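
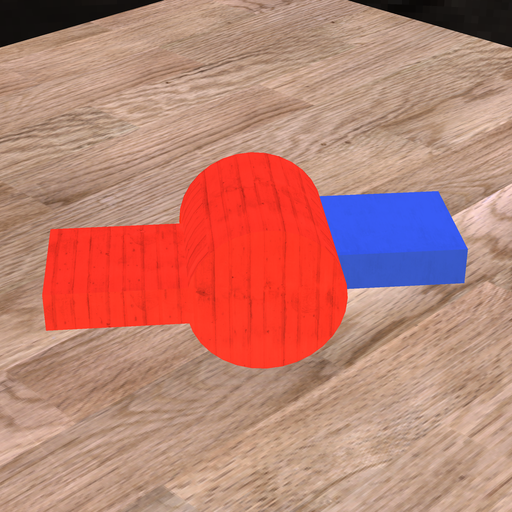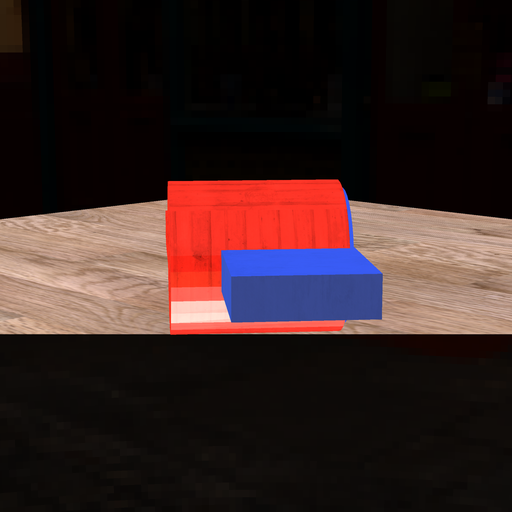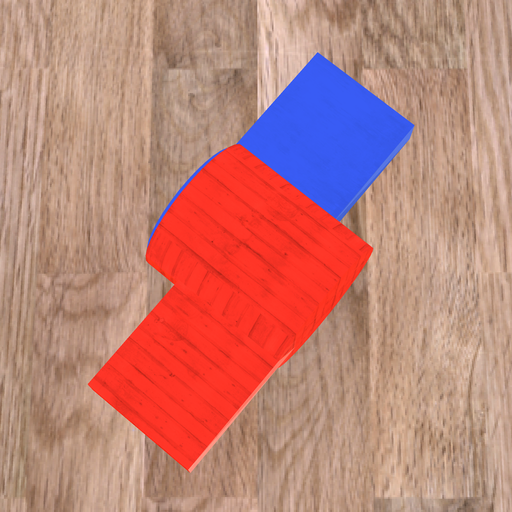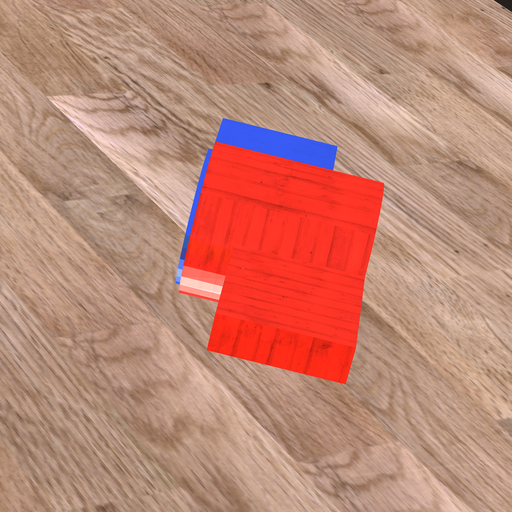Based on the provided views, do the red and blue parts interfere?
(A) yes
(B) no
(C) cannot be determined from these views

(A) yes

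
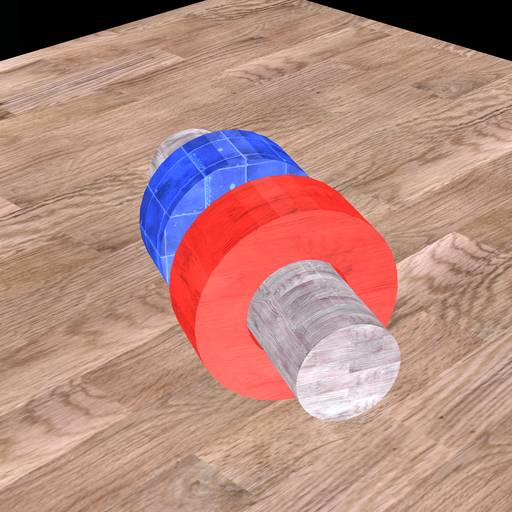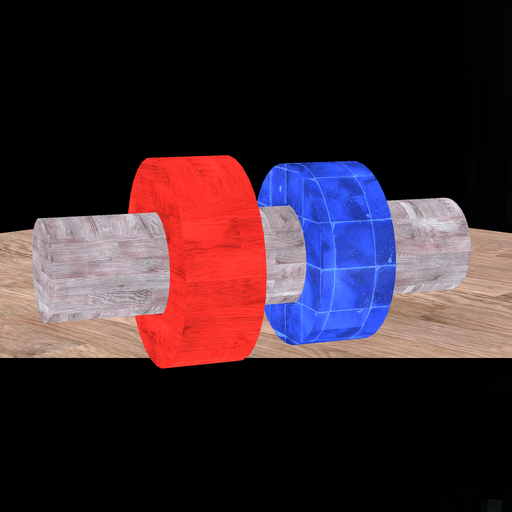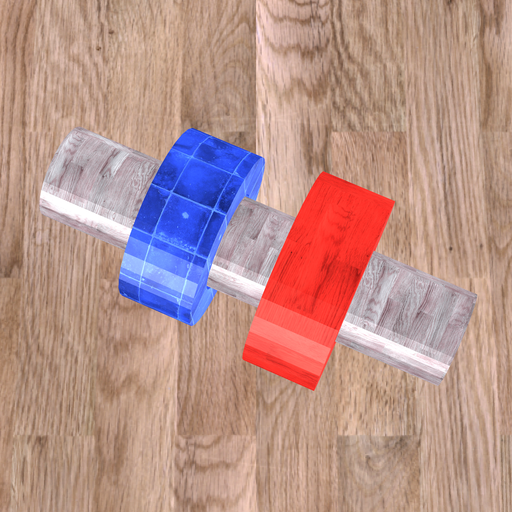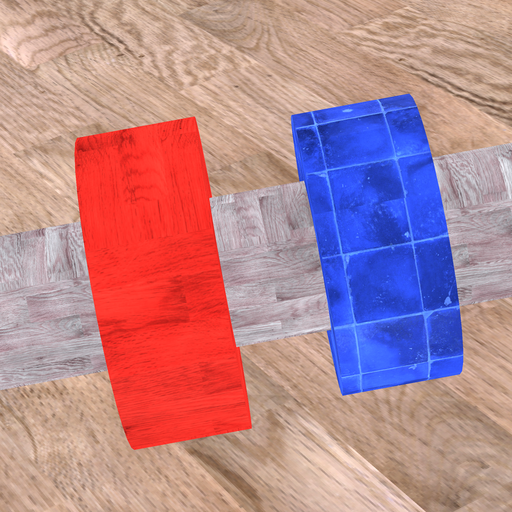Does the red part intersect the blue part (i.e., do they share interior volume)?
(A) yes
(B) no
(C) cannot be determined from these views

(B) no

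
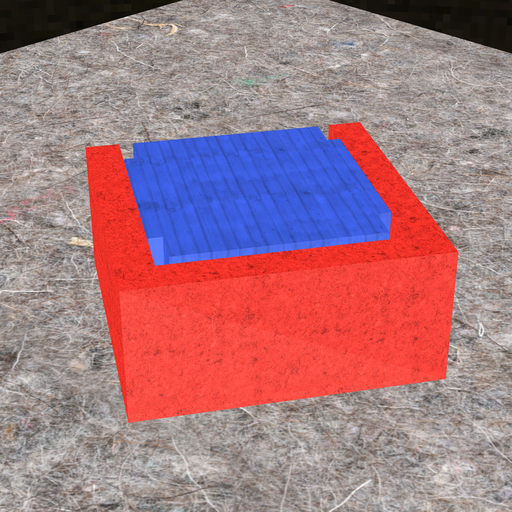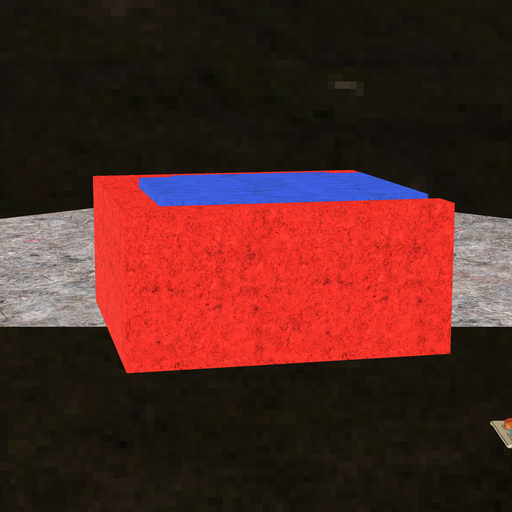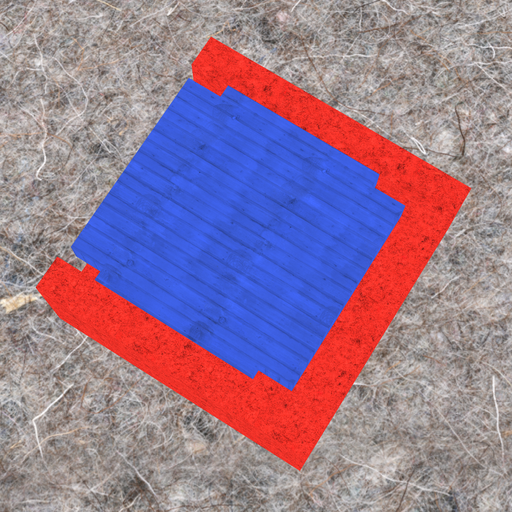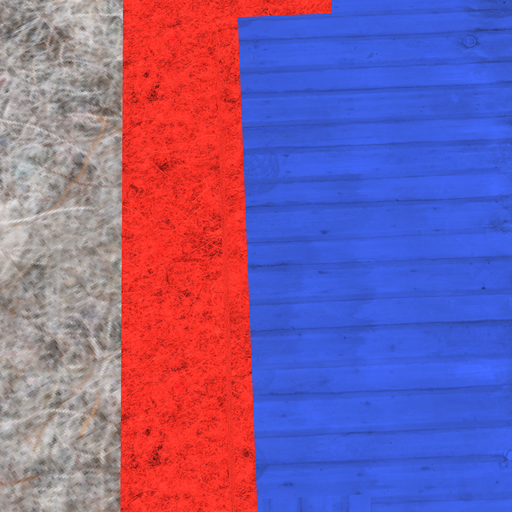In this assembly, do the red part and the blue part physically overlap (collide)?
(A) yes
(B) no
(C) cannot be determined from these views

(B) no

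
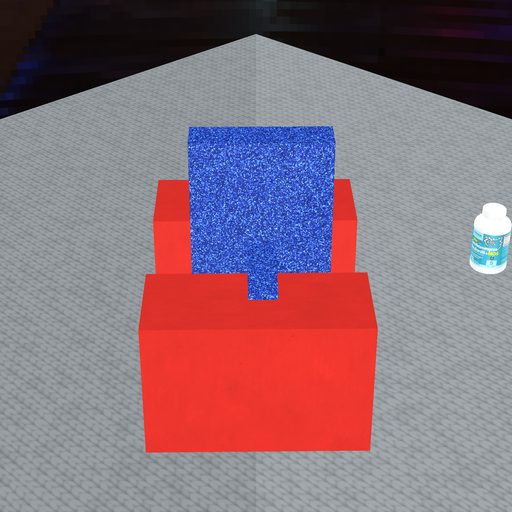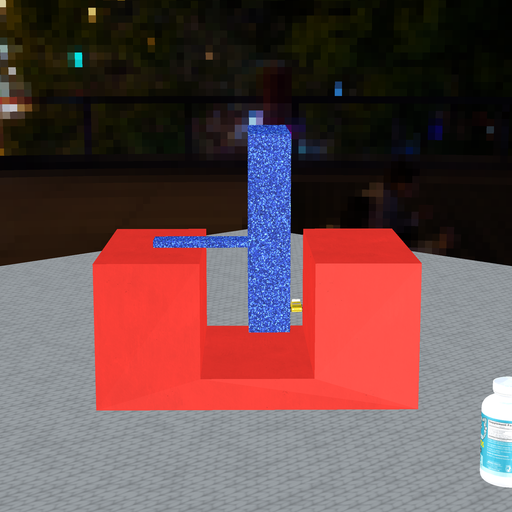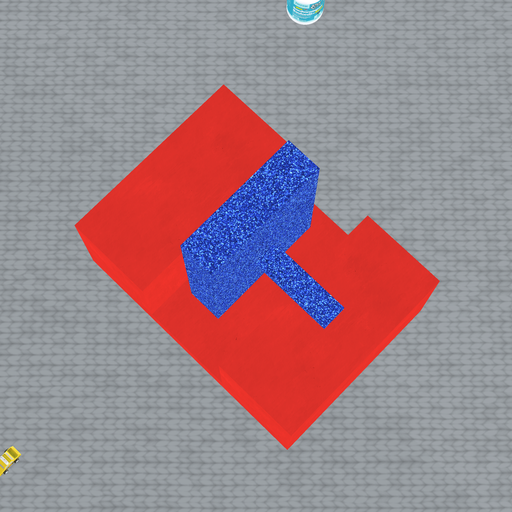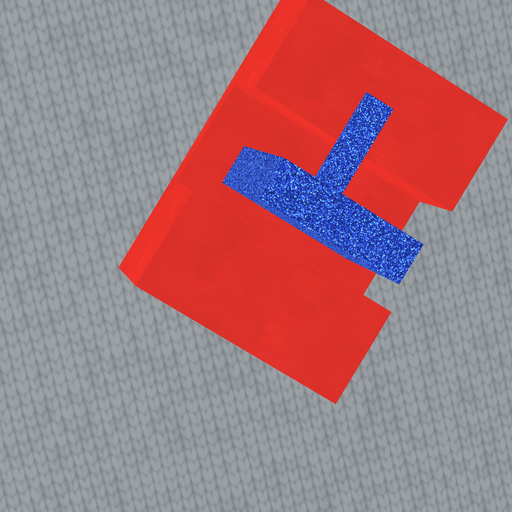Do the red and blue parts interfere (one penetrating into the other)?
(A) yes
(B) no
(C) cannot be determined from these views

(B) no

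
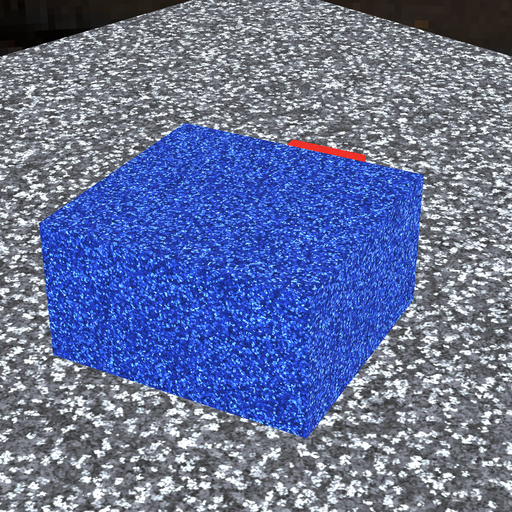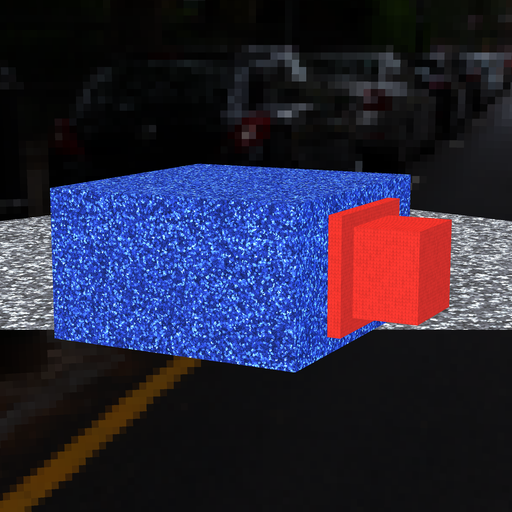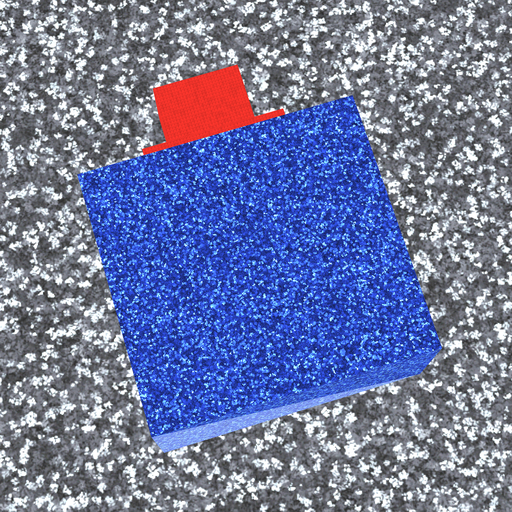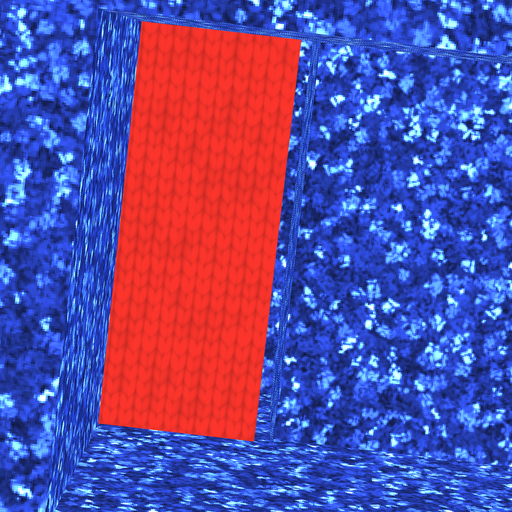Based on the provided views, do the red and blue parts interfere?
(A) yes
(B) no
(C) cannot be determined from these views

(B) no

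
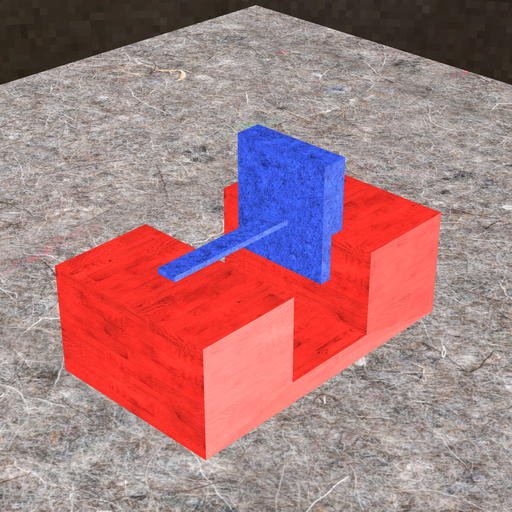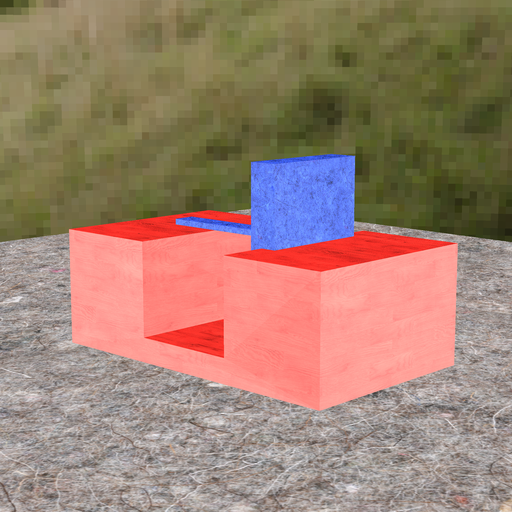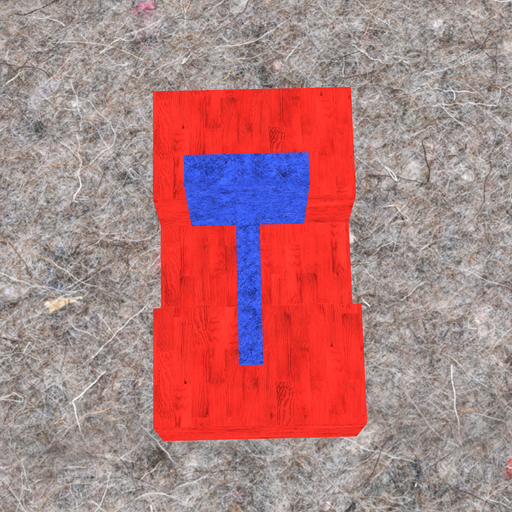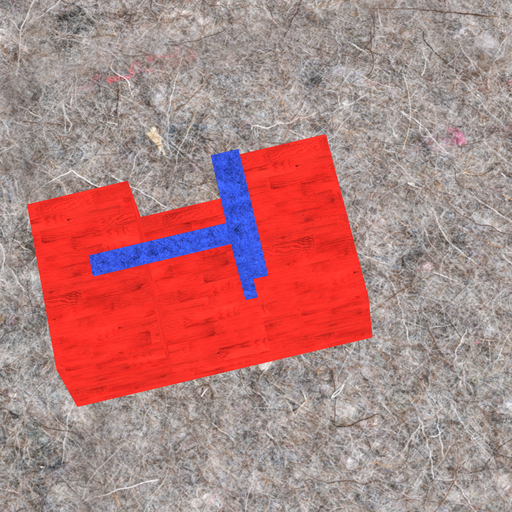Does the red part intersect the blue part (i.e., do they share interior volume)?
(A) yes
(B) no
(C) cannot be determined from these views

(A) yes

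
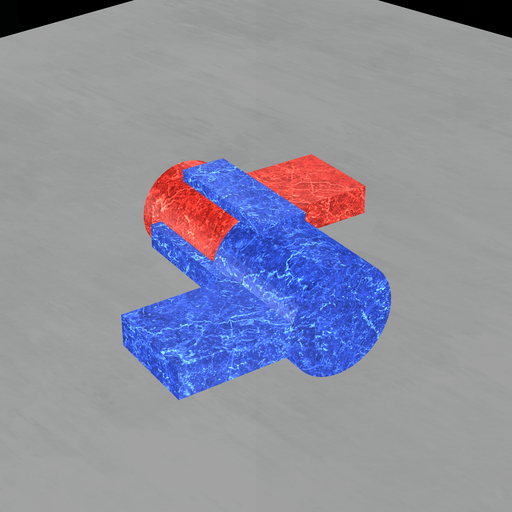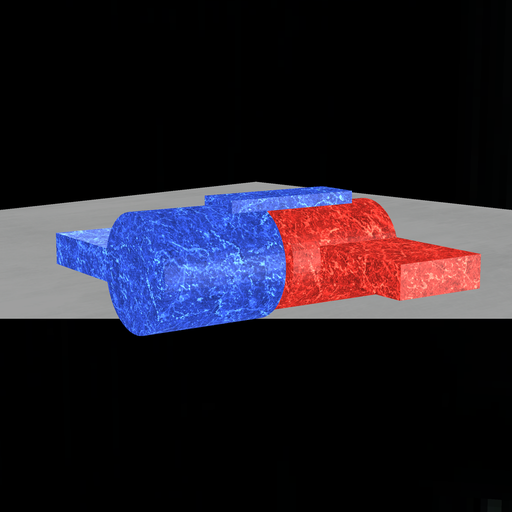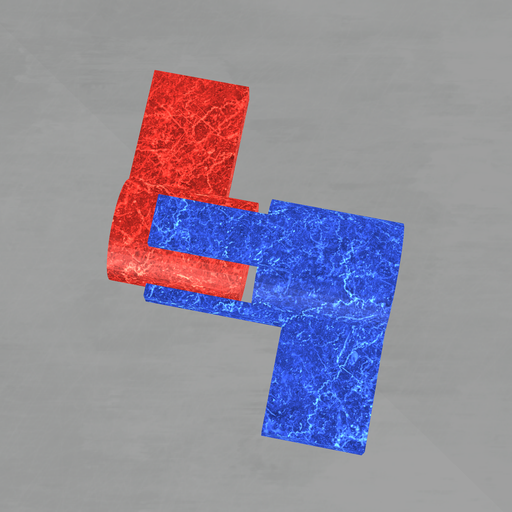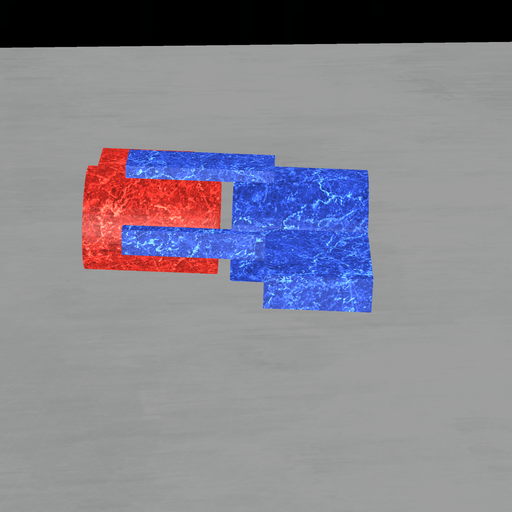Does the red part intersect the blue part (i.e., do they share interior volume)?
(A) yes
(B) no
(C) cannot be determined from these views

(B) no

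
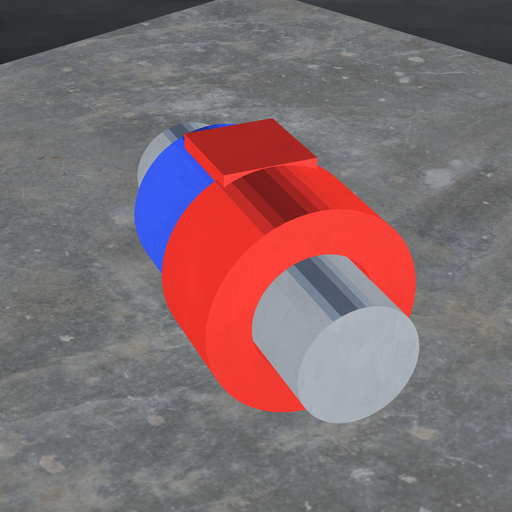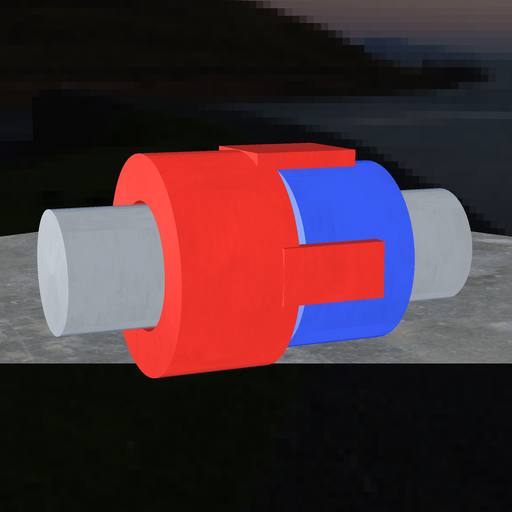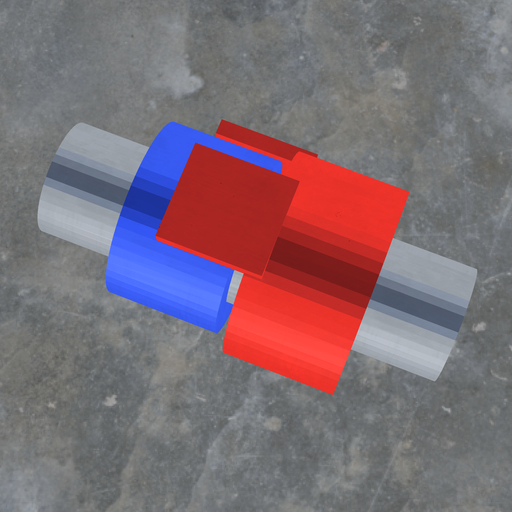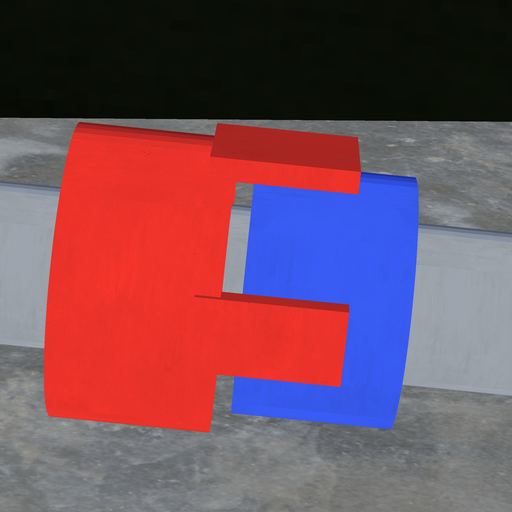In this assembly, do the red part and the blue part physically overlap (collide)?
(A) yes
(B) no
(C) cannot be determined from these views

(B) no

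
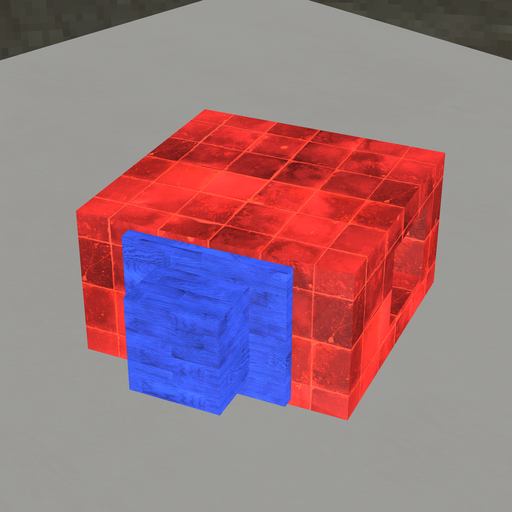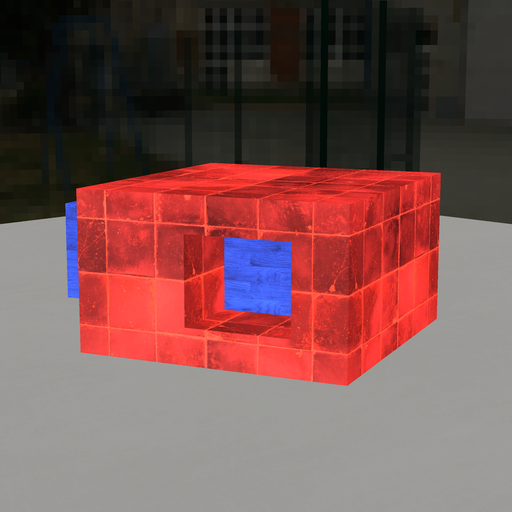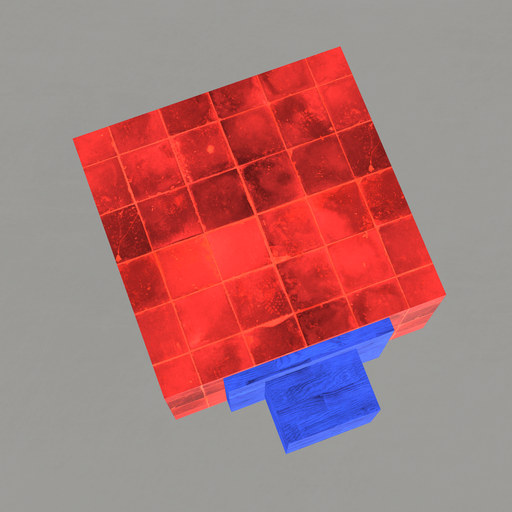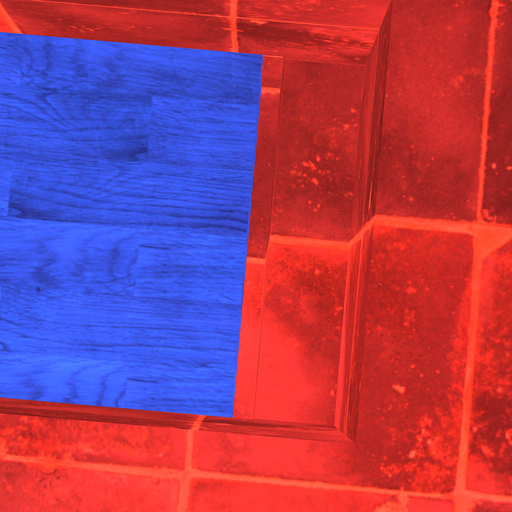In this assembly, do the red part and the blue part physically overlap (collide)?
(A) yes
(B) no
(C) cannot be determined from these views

(B) no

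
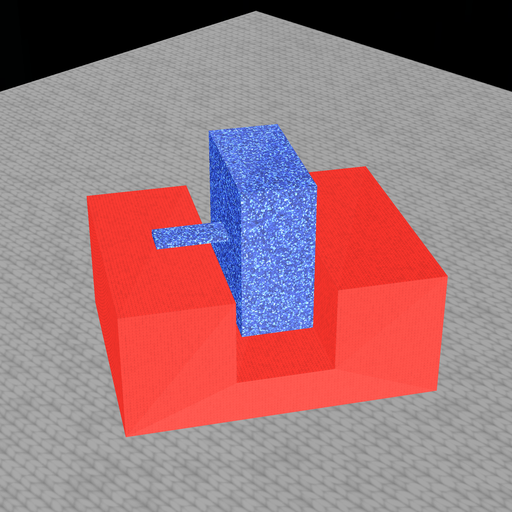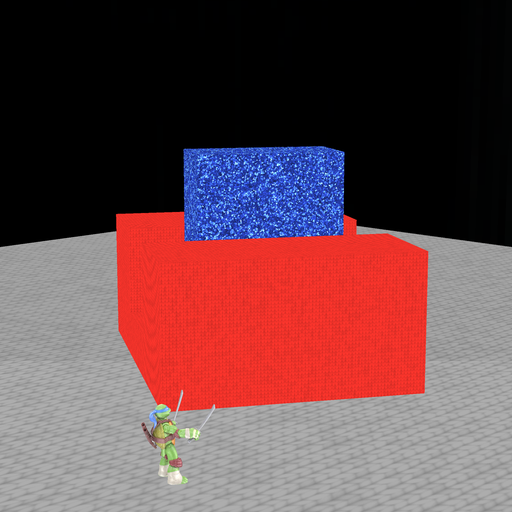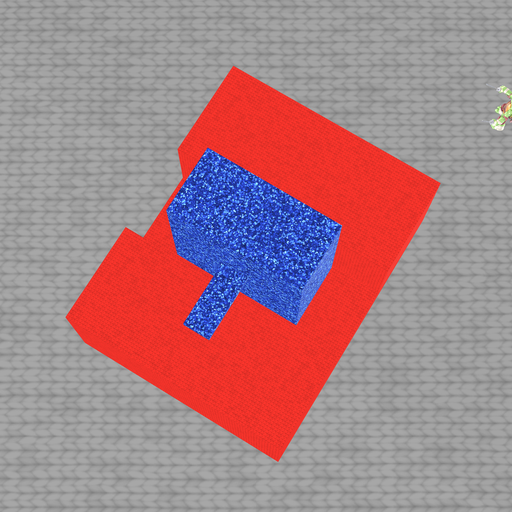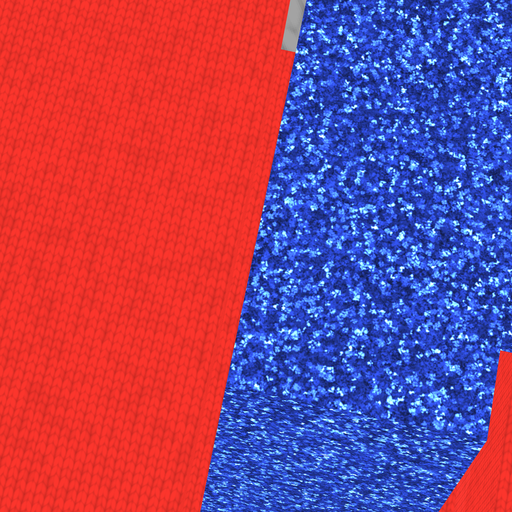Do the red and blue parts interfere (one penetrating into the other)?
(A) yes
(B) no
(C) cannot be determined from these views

(B) no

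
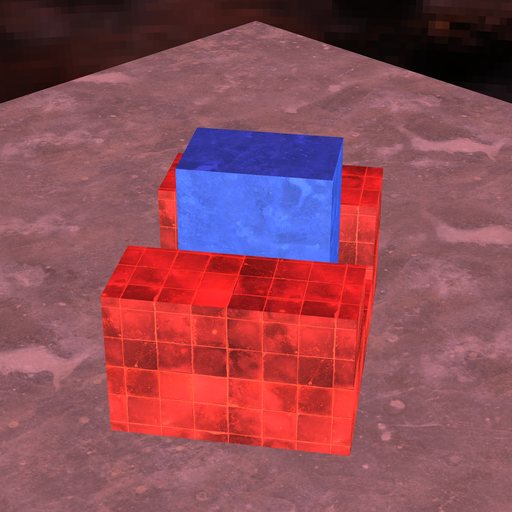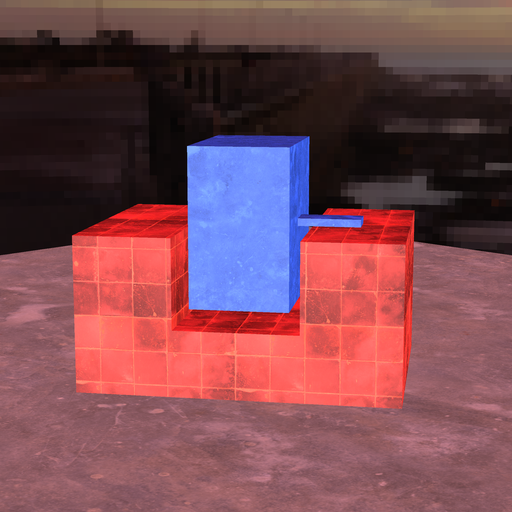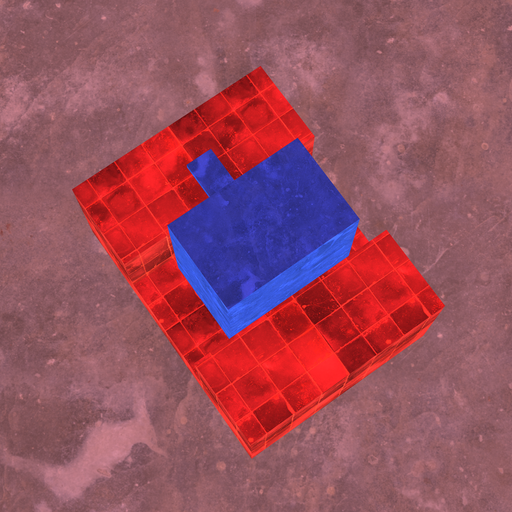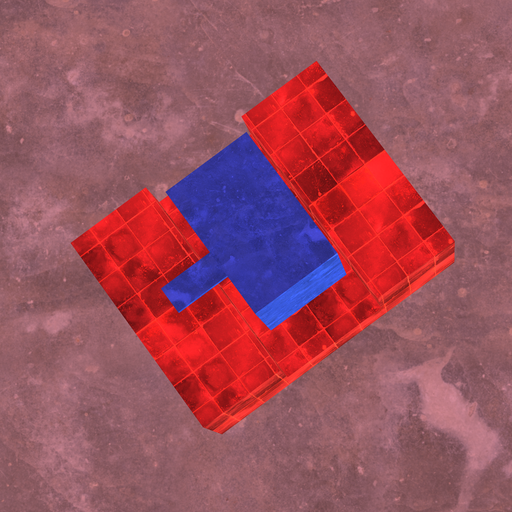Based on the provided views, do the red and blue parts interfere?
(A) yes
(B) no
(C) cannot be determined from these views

(B) no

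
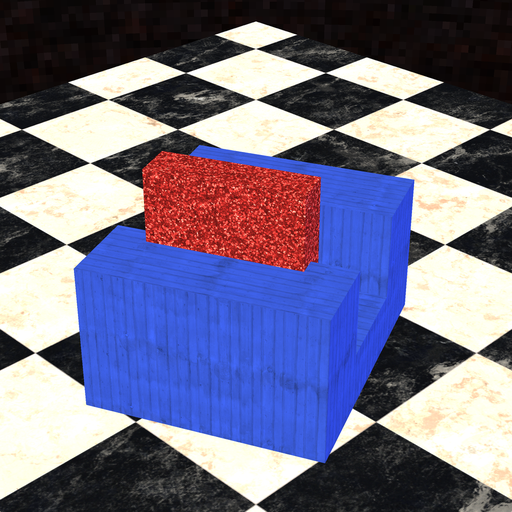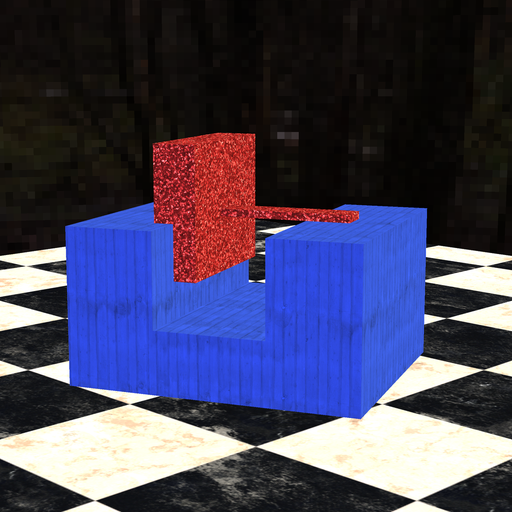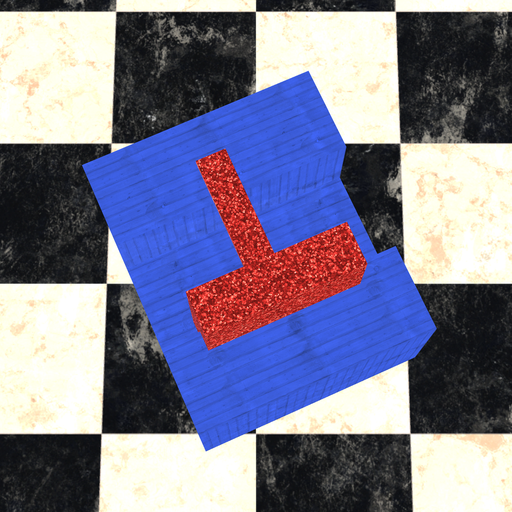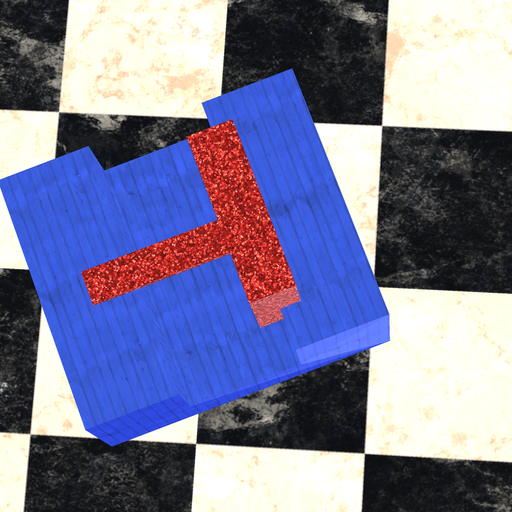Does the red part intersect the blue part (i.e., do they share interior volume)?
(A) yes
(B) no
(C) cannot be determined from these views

(A) yes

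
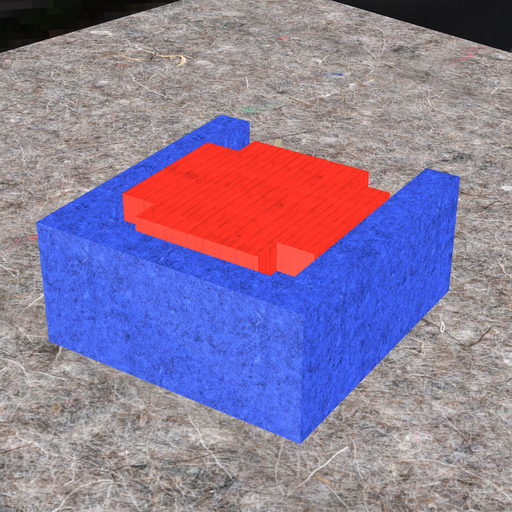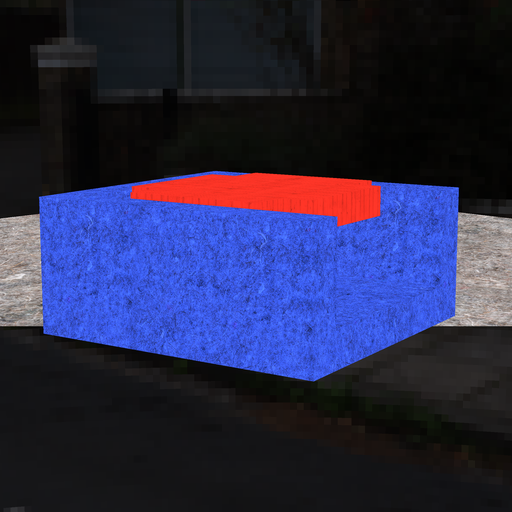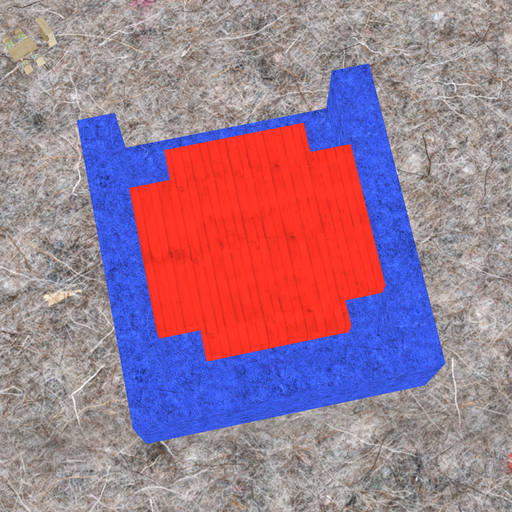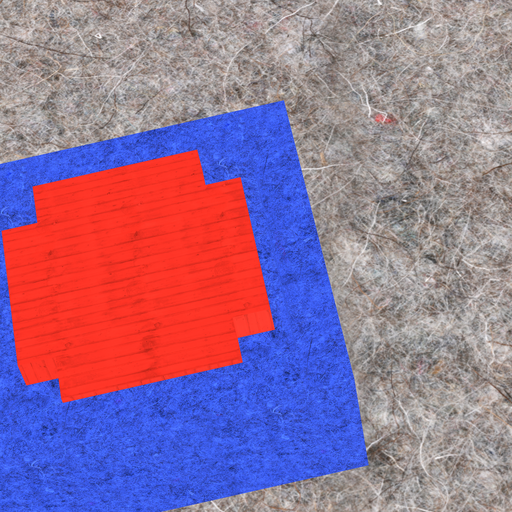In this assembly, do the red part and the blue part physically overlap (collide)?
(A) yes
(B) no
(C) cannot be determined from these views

(B) no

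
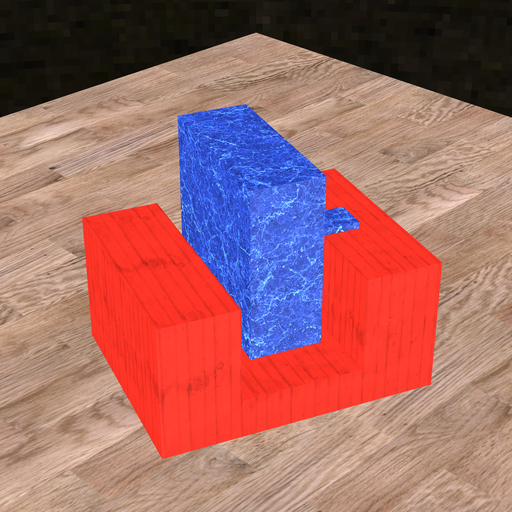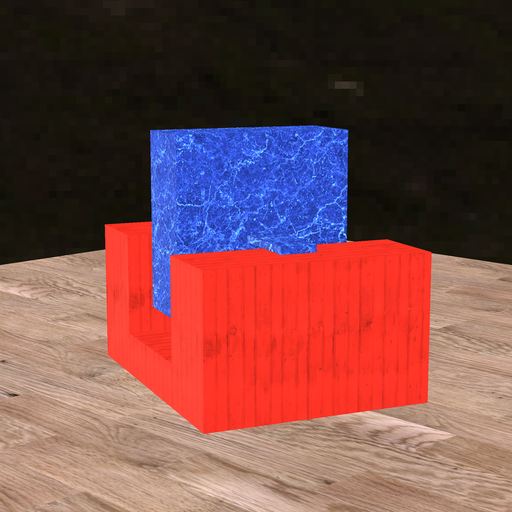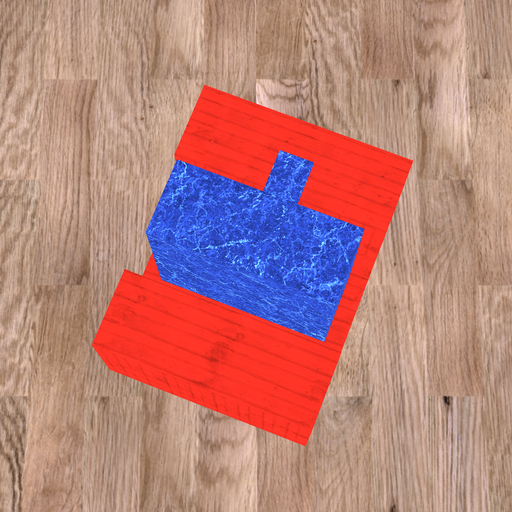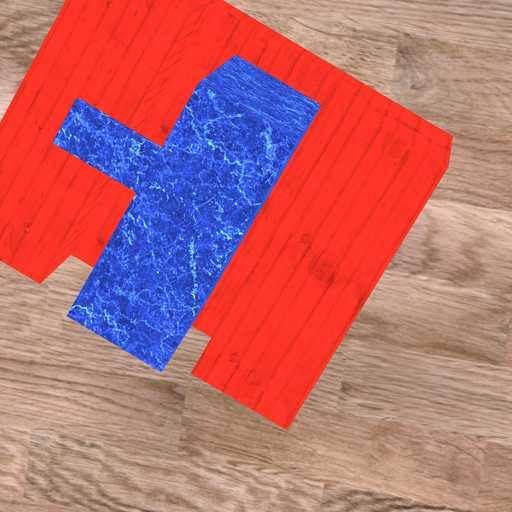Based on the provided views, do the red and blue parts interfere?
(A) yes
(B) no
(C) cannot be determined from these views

(B) no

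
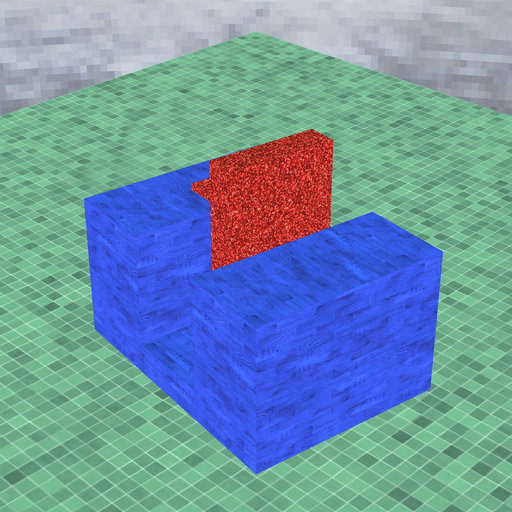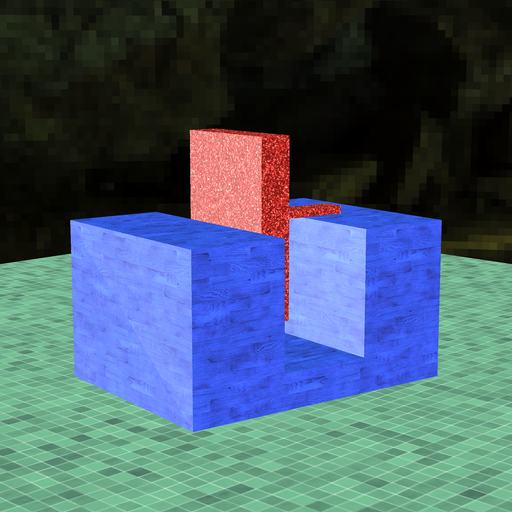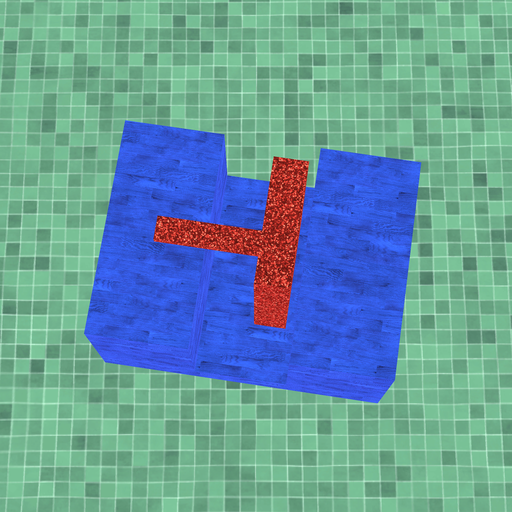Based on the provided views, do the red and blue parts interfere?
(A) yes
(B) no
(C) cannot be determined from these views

(B) no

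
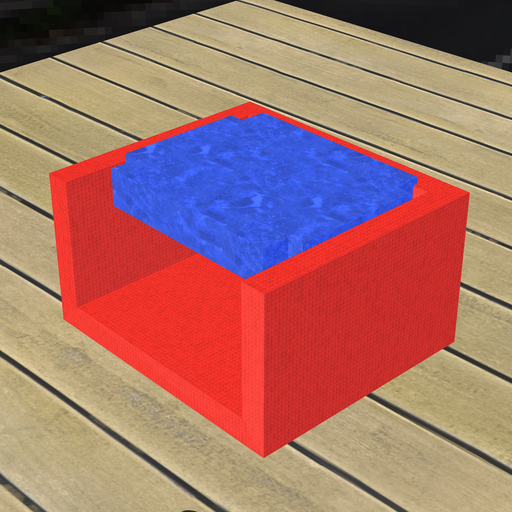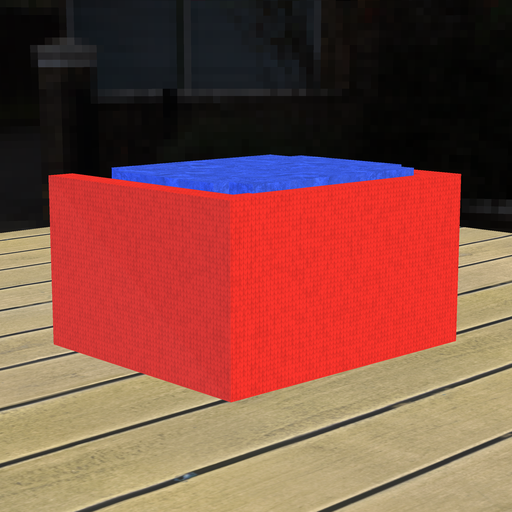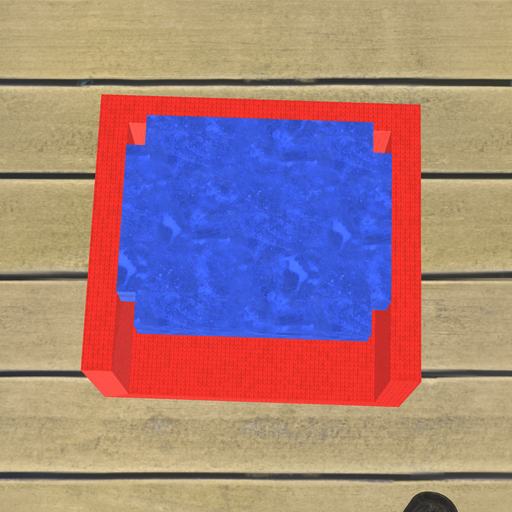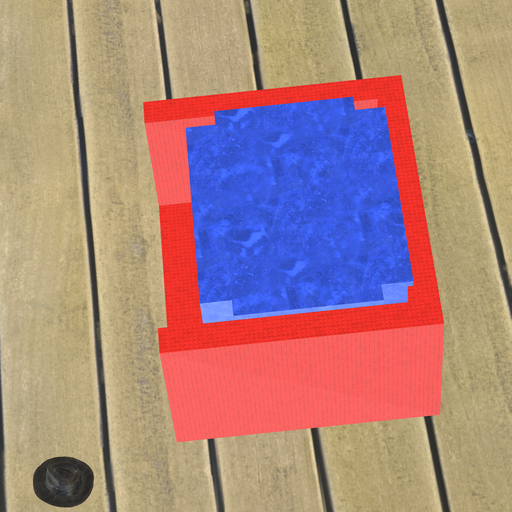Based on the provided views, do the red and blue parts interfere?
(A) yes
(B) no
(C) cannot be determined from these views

(A) yes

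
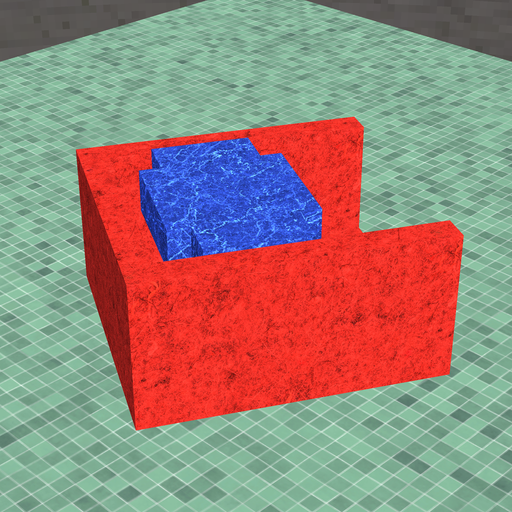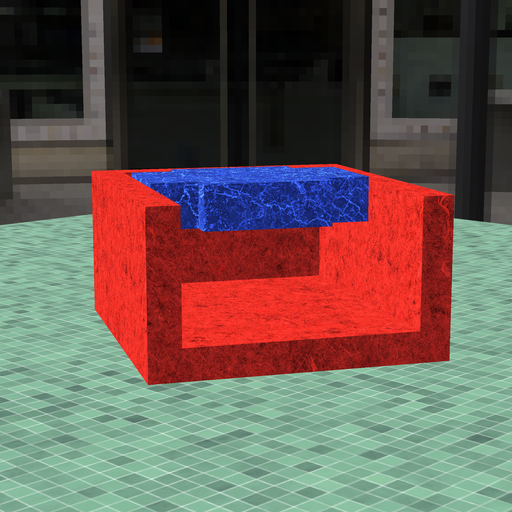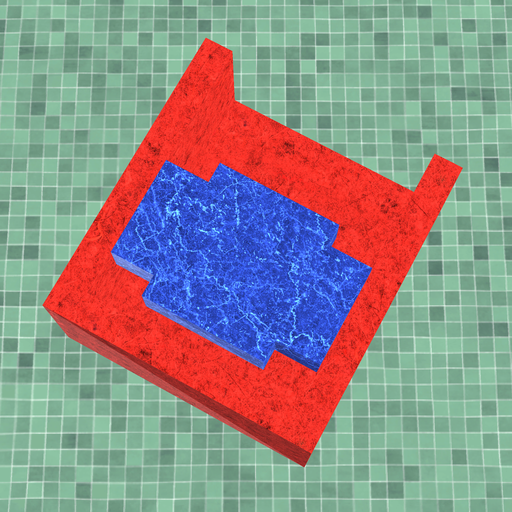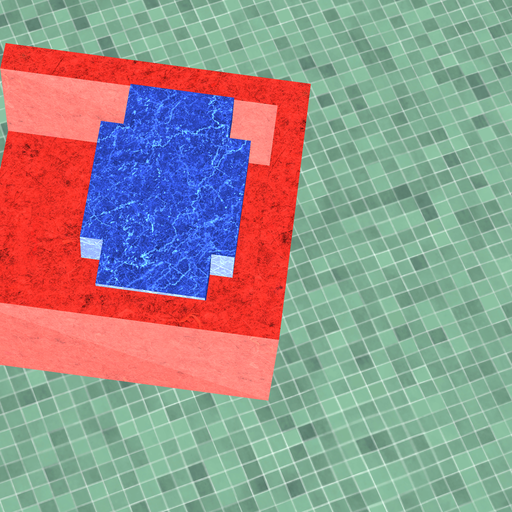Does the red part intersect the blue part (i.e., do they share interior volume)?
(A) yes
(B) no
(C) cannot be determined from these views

(B) no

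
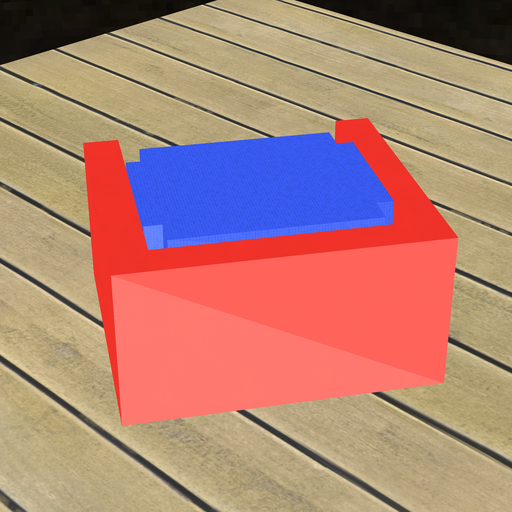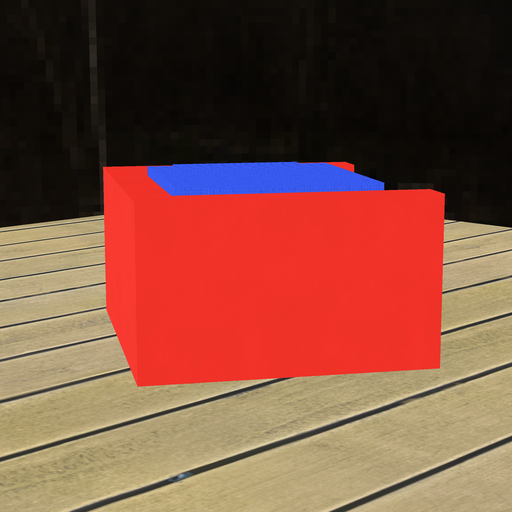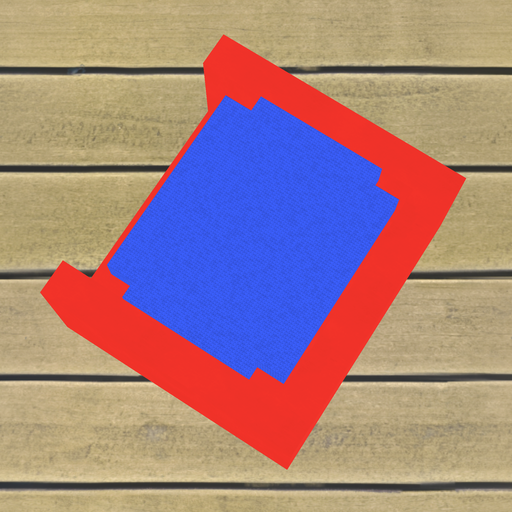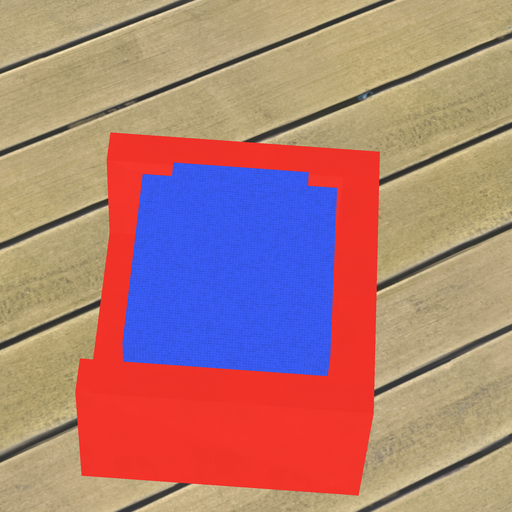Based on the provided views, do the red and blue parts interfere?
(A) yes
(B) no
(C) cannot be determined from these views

(B) no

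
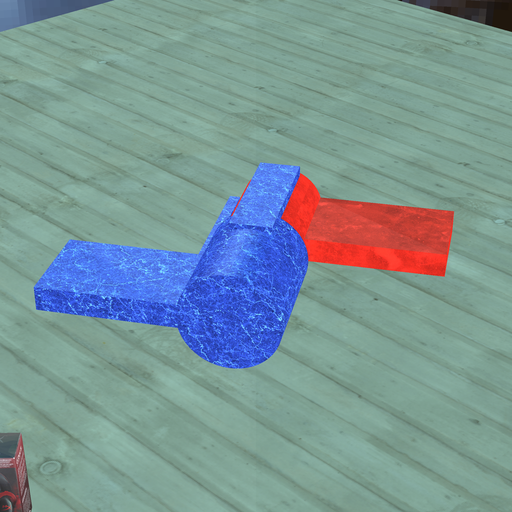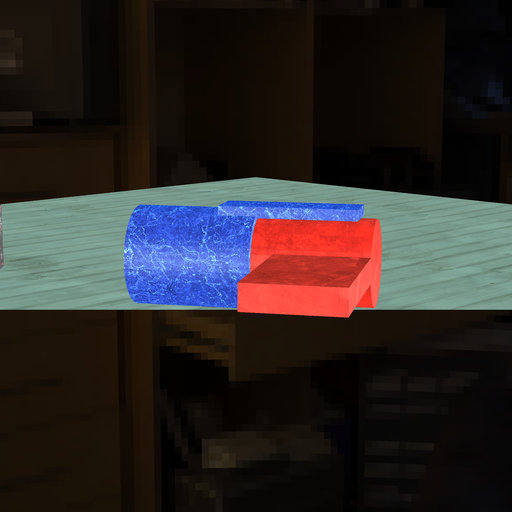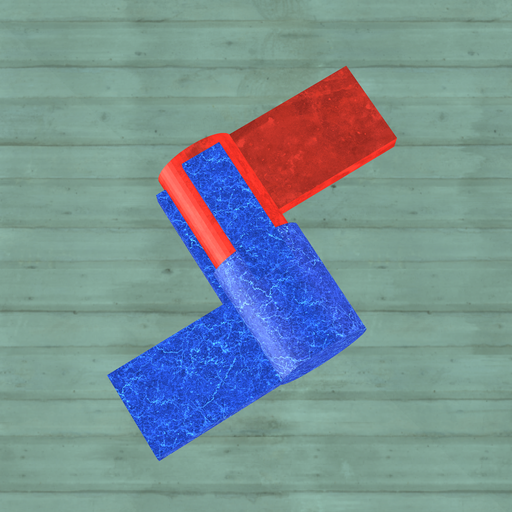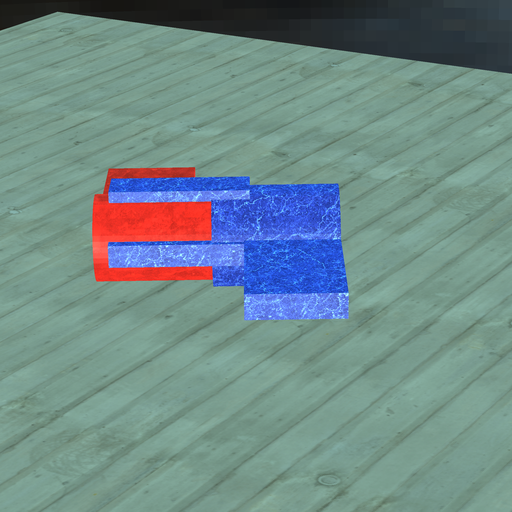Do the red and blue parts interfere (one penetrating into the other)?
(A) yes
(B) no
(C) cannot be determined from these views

(A) yes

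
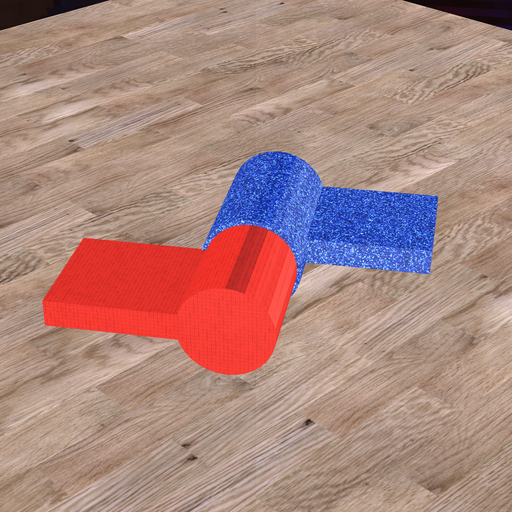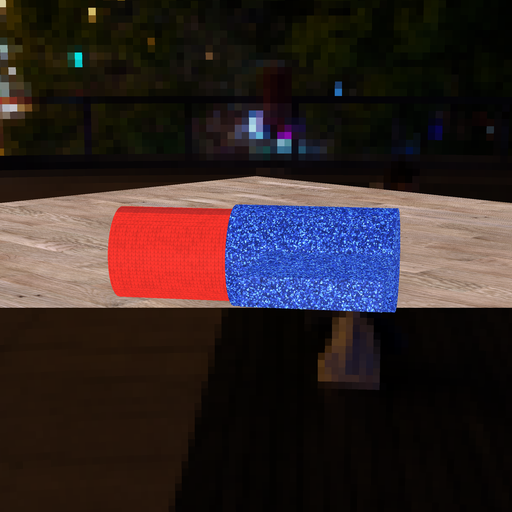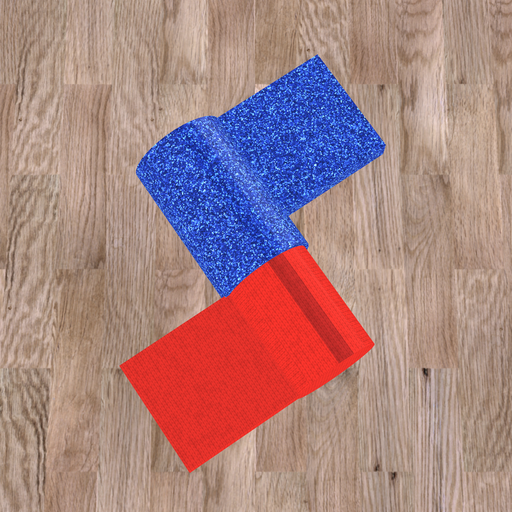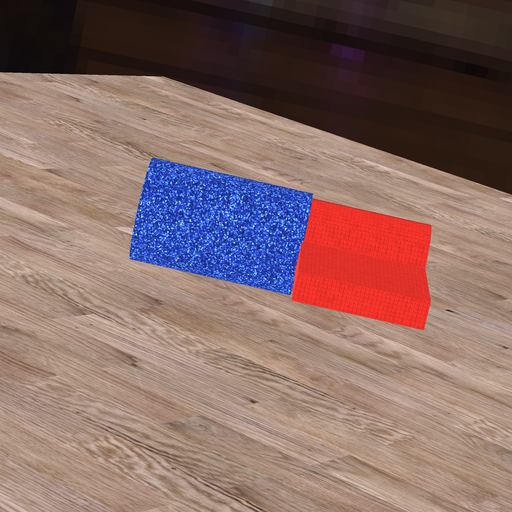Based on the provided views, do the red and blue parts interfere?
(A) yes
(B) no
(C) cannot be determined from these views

(A) yes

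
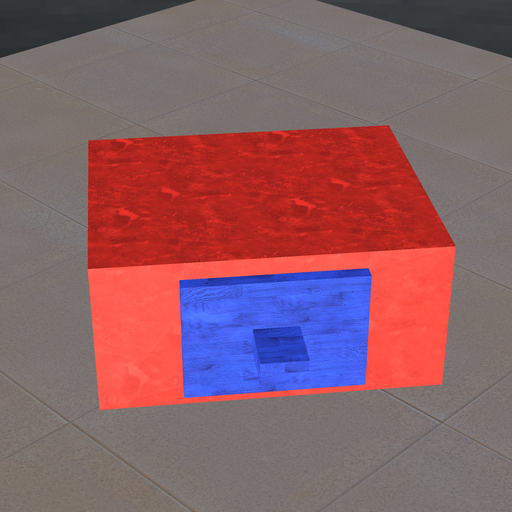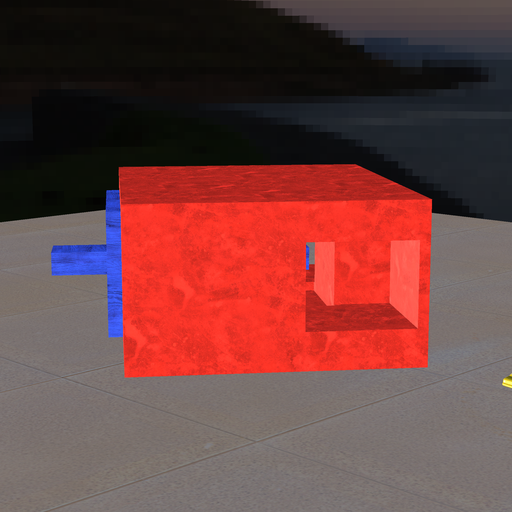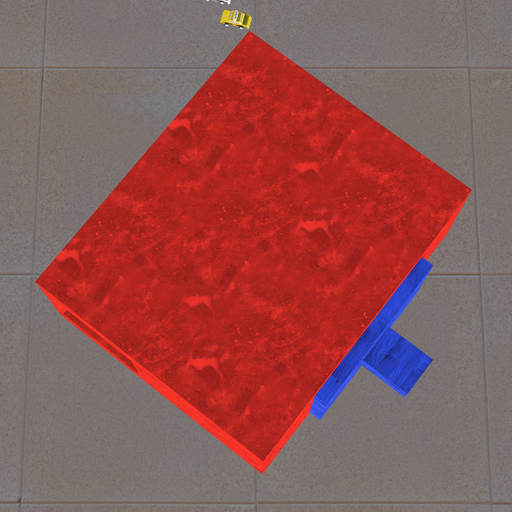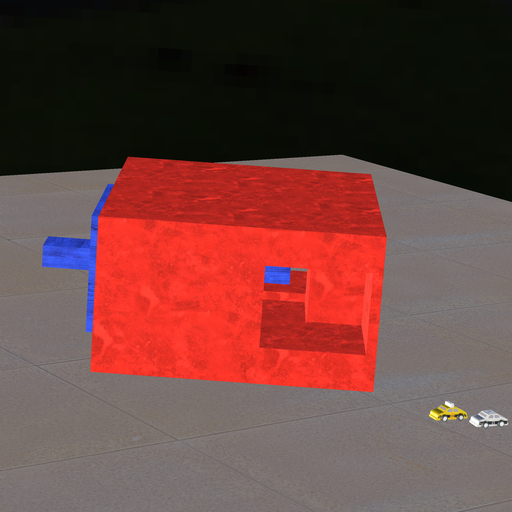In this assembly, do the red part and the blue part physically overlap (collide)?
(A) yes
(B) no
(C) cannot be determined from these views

(B) no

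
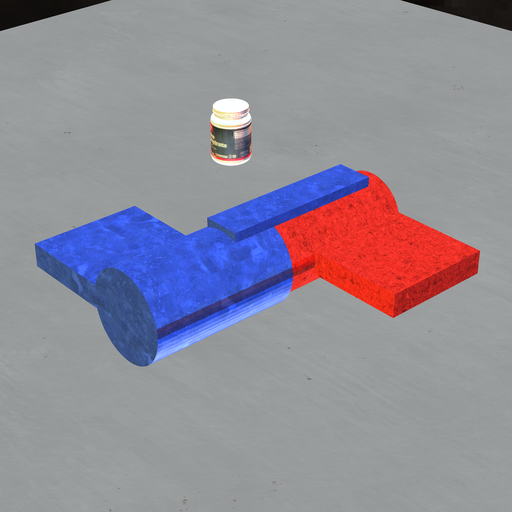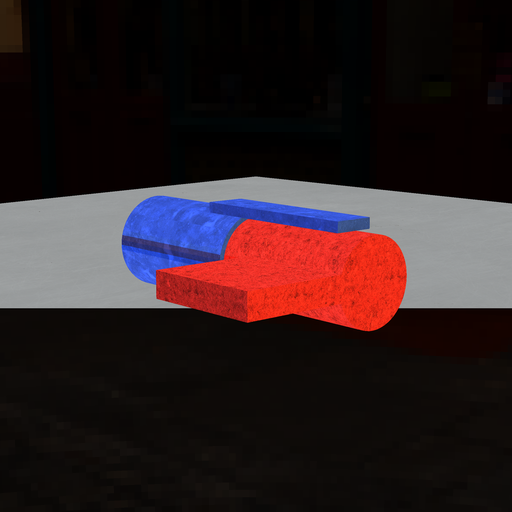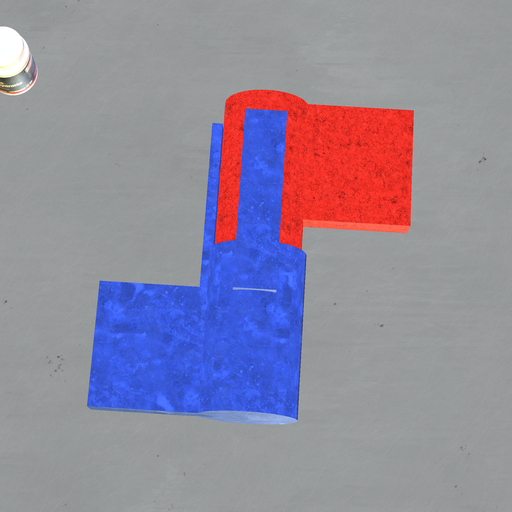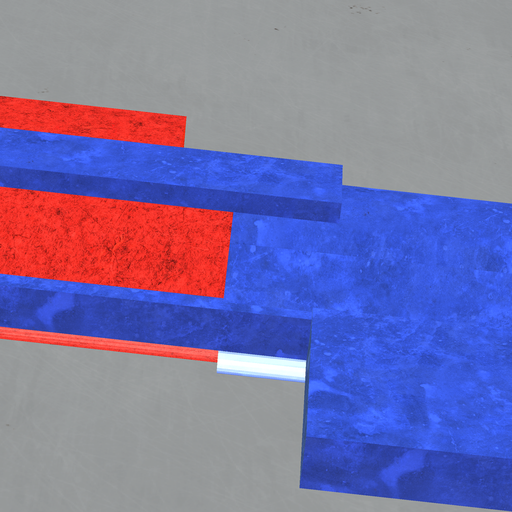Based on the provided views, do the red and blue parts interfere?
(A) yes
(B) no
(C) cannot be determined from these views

(A) yes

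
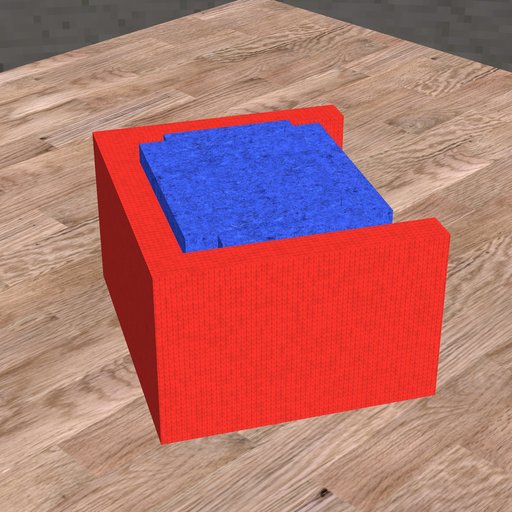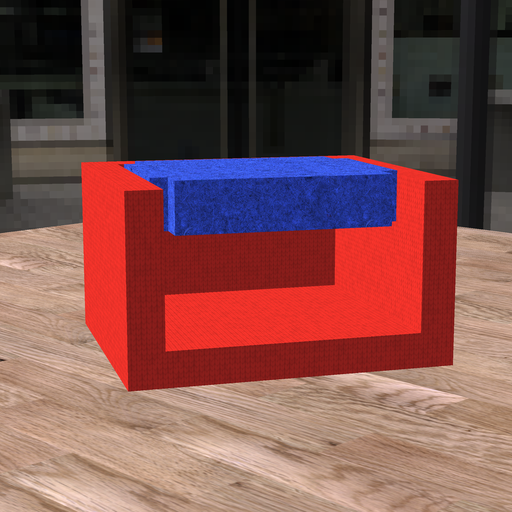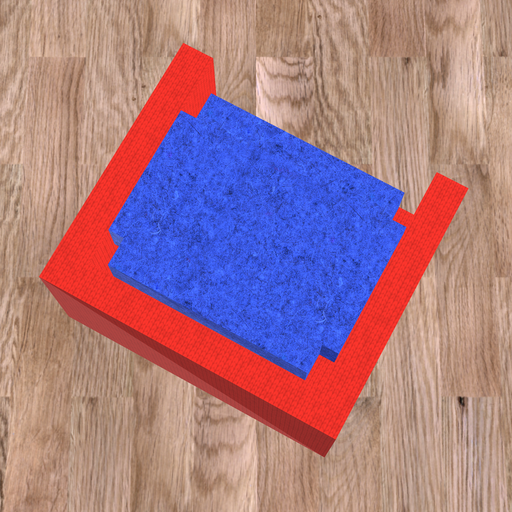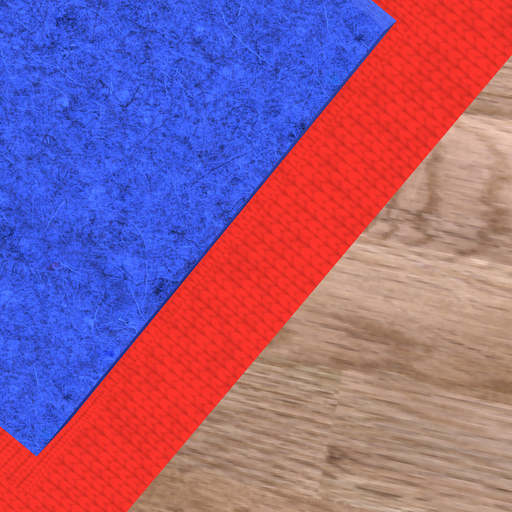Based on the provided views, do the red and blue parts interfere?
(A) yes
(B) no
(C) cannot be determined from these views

(B) no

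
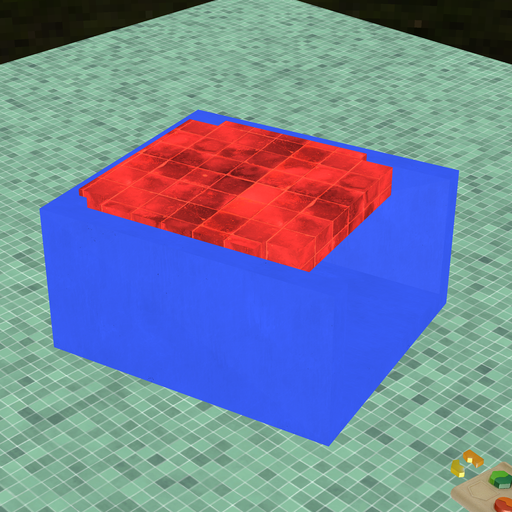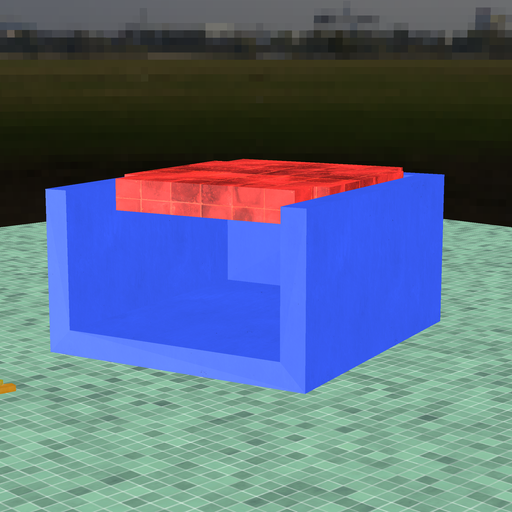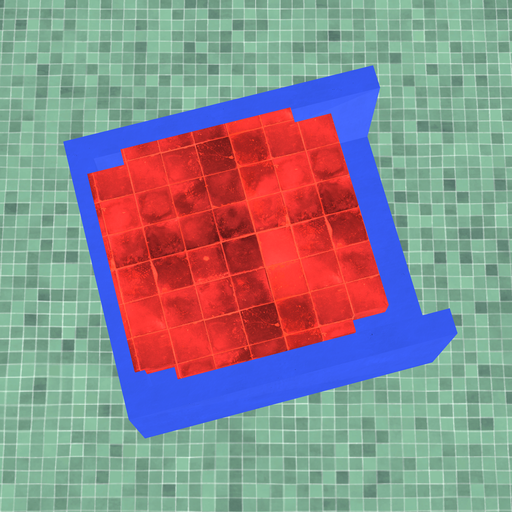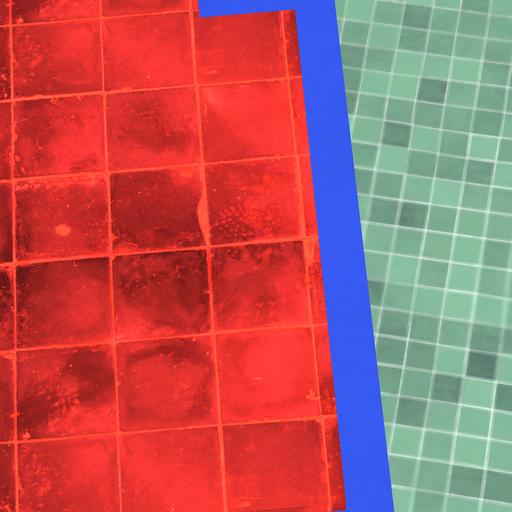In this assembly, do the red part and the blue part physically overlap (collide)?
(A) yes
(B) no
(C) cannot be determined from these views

(A) yes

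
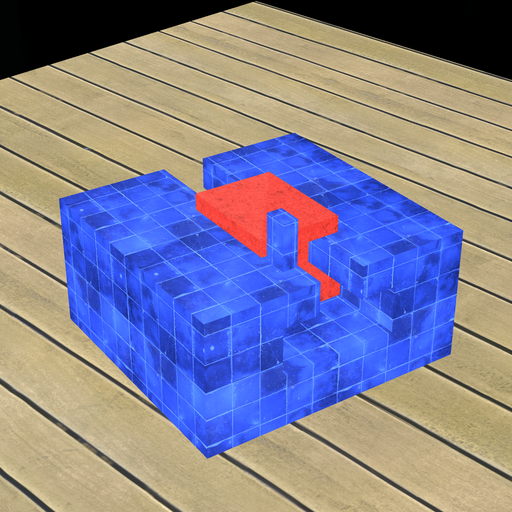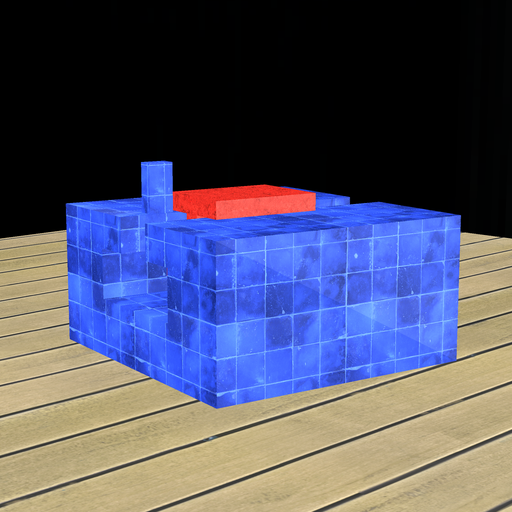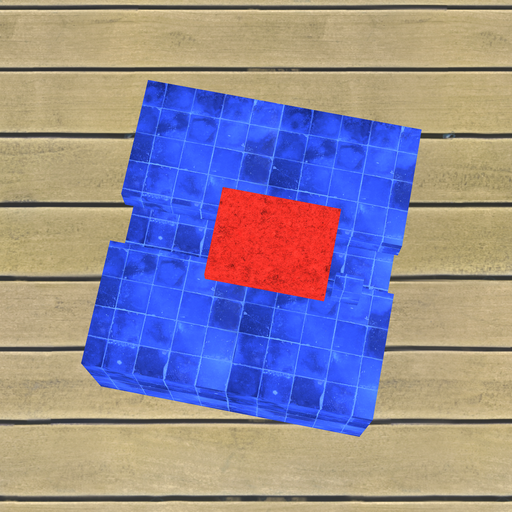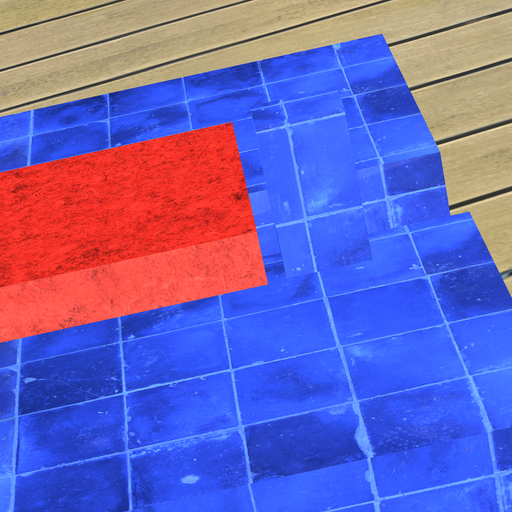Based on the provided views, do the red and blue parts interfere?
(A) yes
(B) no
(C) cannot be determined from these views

(B) no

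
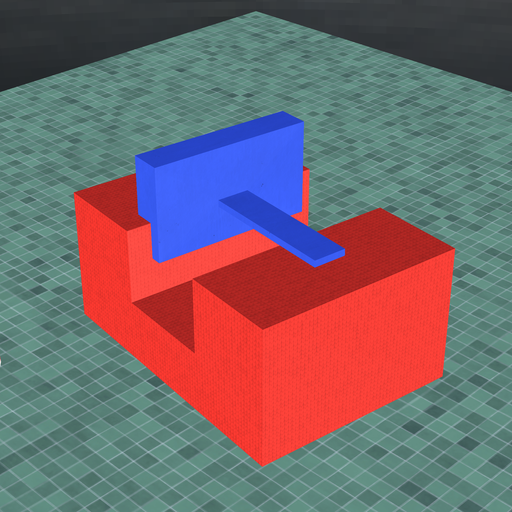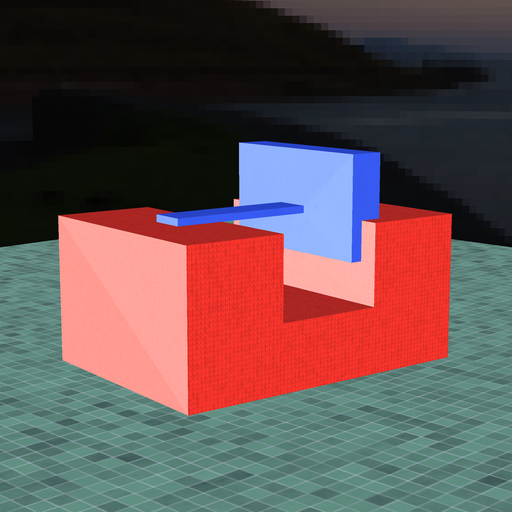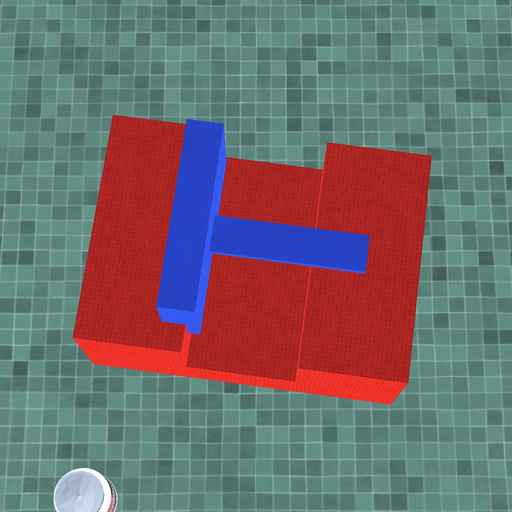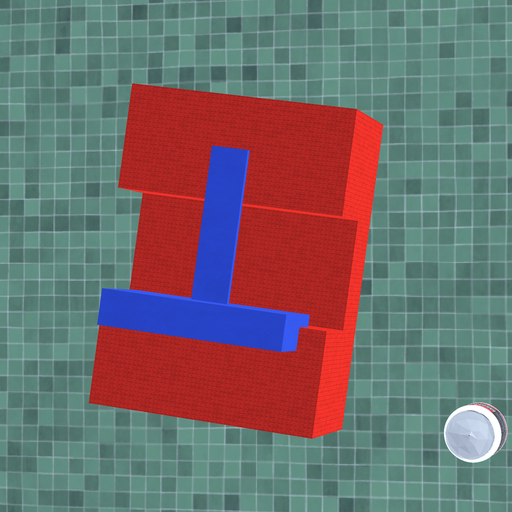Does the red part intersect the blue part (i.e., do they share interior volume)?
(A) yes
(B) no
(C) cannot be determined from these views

(A) yes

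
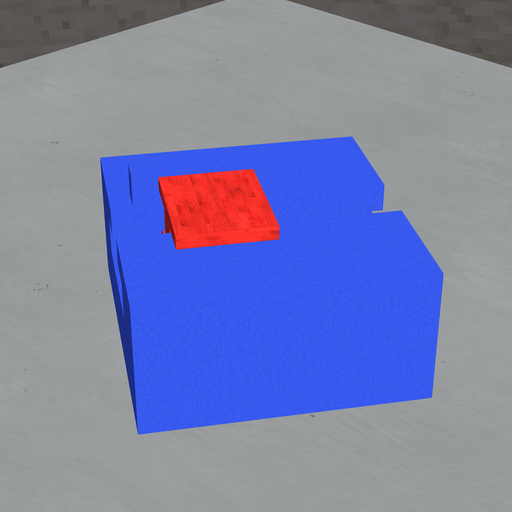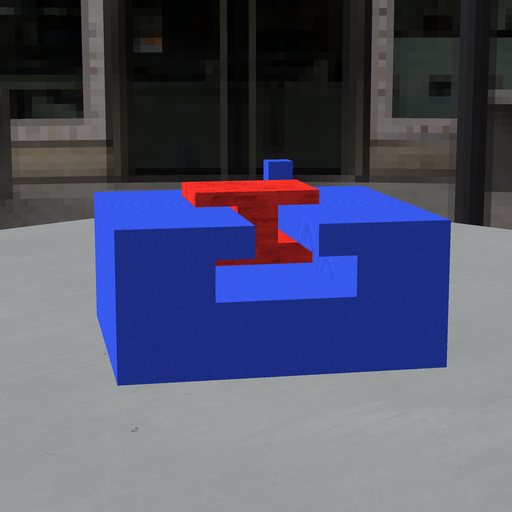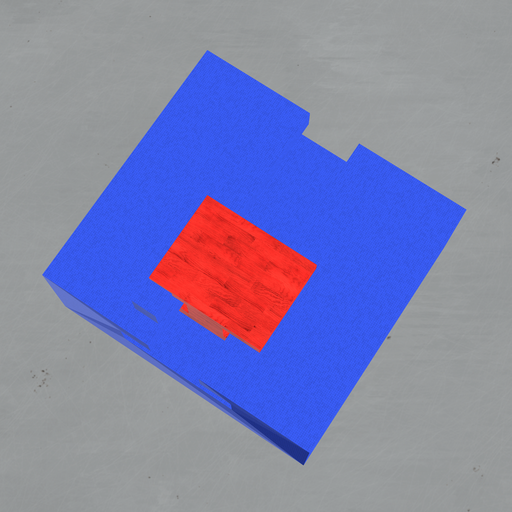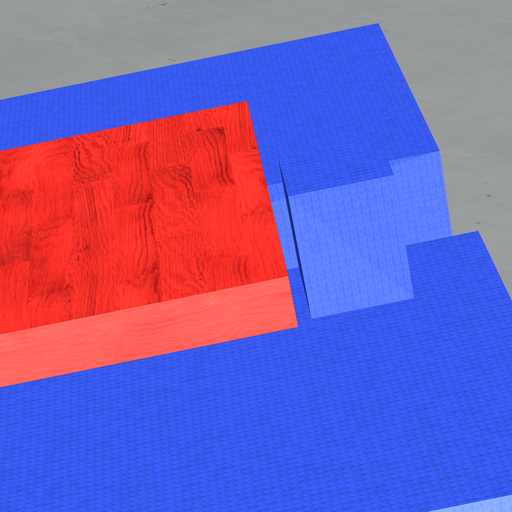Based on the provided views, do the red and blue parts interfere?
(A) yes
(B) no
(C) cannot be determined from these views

(B) no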